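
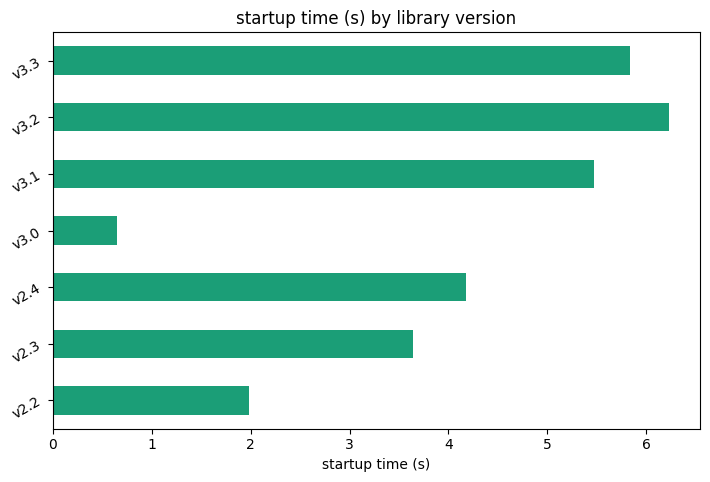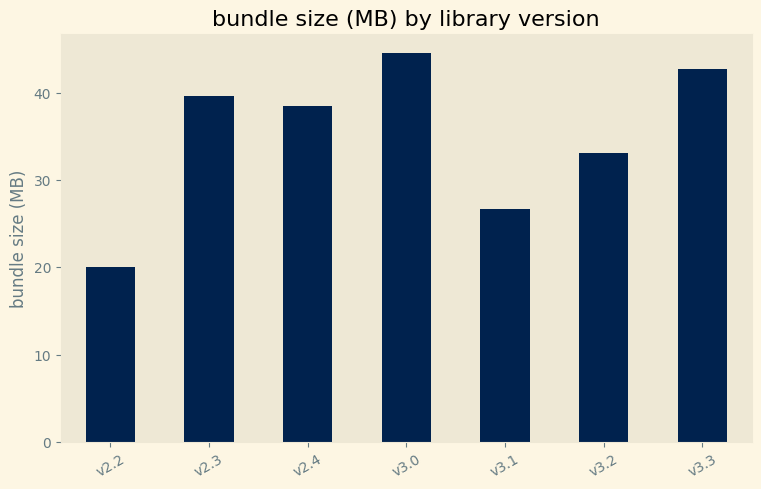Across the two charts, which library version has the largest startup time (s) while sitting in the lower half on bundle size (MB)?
v3.2

Chart 2 median bundle size (MB) ≈ 40; below-median library versions: v2.2, v3.1, v3.2. Among those, v3.2 has the highest startup time (s) (≈ 6).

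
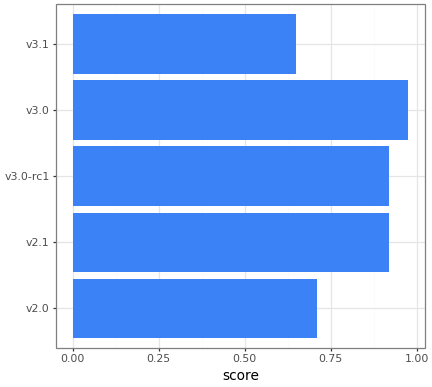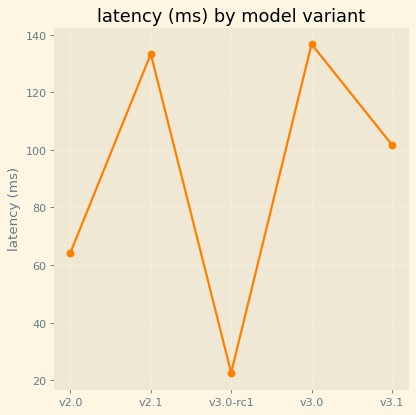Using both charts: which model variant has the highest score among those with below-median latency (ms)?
v3.0-rc1

Chart 2 median latency (ms) ≈ 100; below-median model variants: v2.0, v3.0-rc1. Among those, v3.0-rc1 has the highest score (≈ 0.9).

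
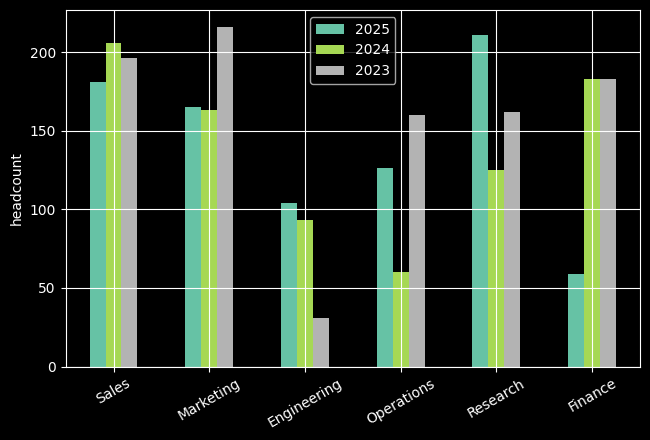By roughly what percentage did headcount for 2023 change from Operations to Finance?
≈ +12.5%

Operations ≈ 160, Finance ≈ 180; (180 − 160) / 160 ≈ +12.5%.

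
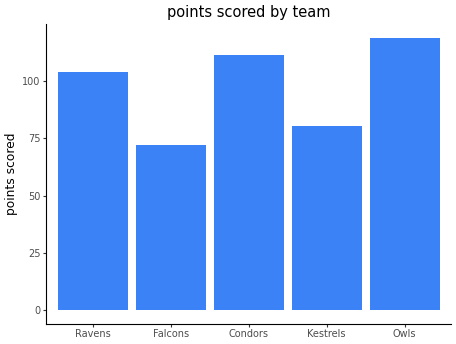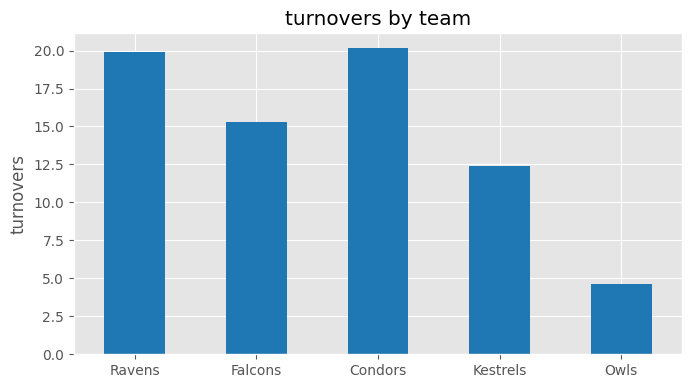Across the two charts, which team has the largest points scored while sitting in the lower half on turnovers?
Chart 2 median turnovers ≈ 16; below-median teams: Kestrels, Owls. Among those, Owls has the highest points scored (≈ 120).

Owls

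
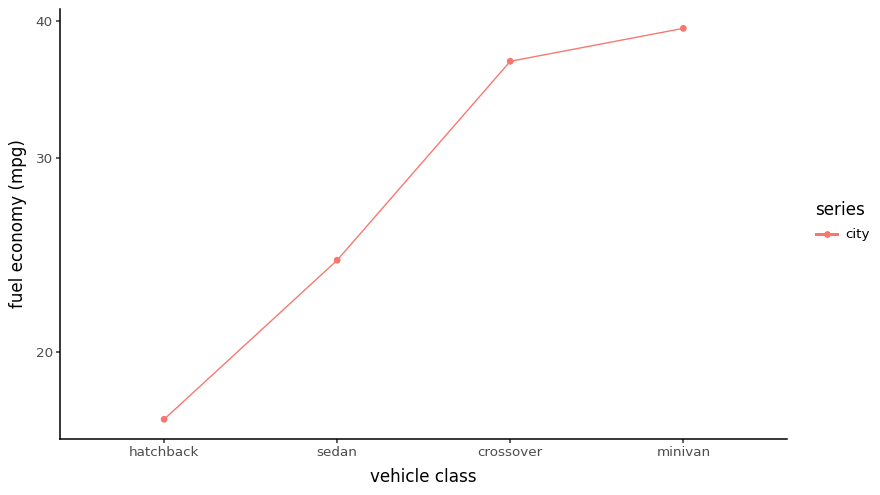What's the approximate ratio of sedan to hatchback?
sedan ≈ 24, hatchback ≈ 18; 24/18 ≈ 1.33.

≈ 1.33×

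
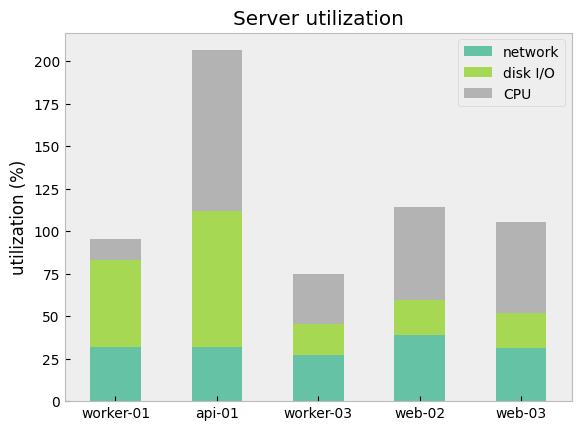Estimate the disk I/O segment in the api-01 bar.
≈ 80

disk I/O top ≈ 120, bottom ≈ 40; segment ≈ 80.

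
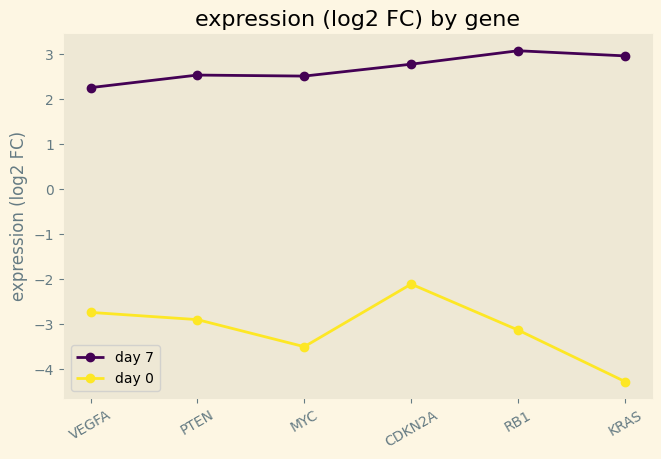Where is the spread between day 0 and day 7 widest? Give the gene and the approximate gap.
KRAS, ≈ 7 log2 FC

KRAS: day 0 ≈ -4, day 7 ≈ 3 → gap ≈ 7. Next-largest (RB1) is only ≈ 6.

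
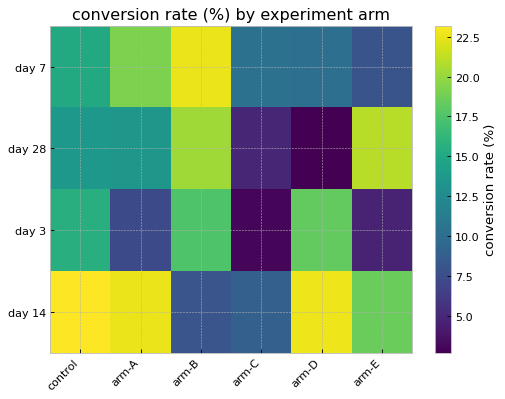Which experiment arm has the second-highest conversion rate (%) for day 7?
Top 3 for day 7: arm-B ≈ 22, arm-A ≈ 20, control ≈ 16.

arm-A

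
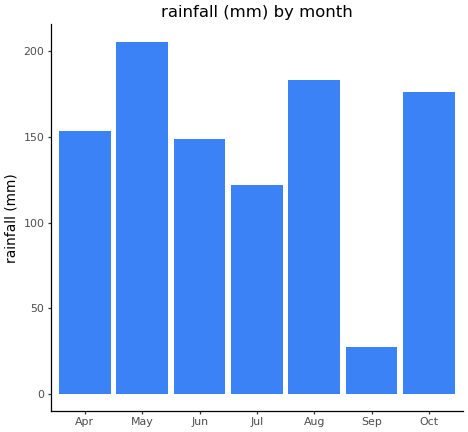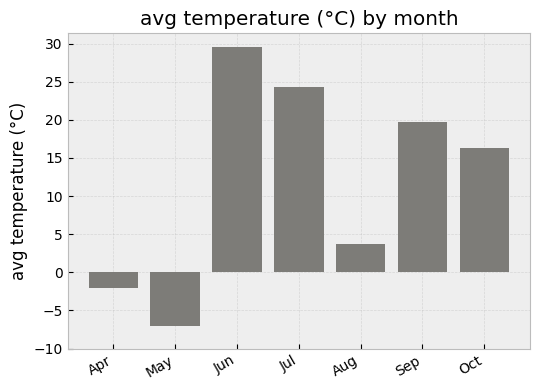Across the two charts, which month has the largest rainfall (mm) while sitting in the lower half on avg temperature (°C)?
May

Chart 2 median avg temperature (°C) ≈ 15; below-median months: Apr, May, Aug. Among those, May has the highest rainfall (mm) (≈ 200).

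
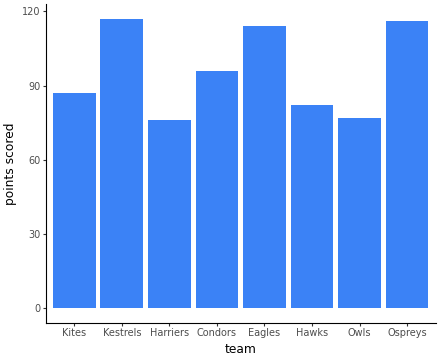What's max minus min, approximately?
≈ 40

Max Kestrels ≈ 120, min Harriers ≈ 80; range ≈ 40.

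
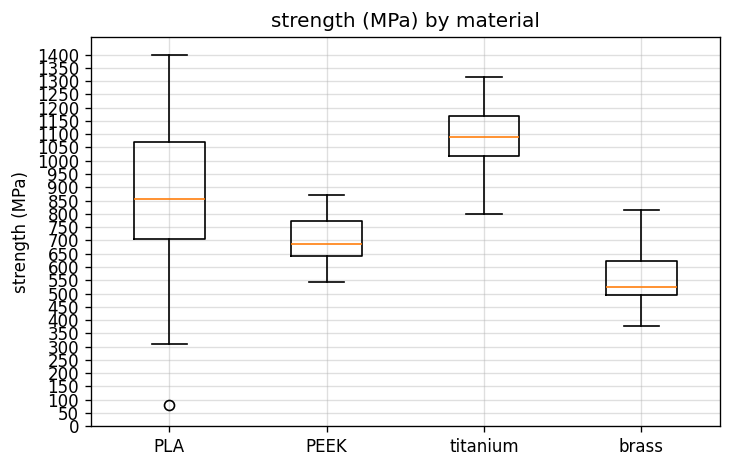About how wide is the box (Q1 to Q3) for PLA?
≈ 350

Q3 ≈ 1050, Q1 ≈ 700; IQR ≈ 350.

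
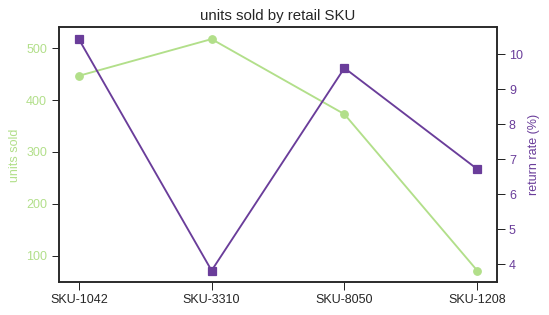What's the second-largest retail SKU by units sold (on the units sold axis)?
SKU-1042

Top 3 (on the units sold axis): SKU-3310 ≈ 500, SKU-1042 ≈ 450, SKU-8050 ≈ 350.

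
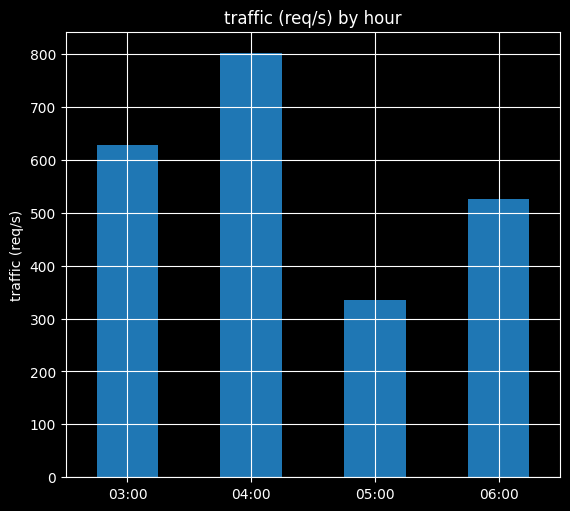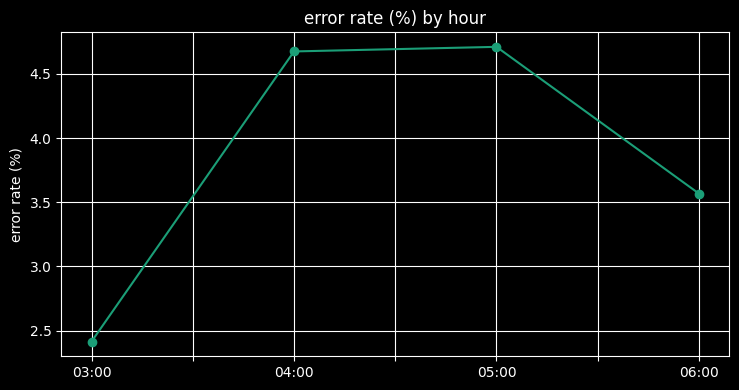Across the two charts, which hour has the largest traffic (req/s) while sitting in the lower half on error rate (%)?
03:00

Chart 2 median error rate (%) ≈ 4; below-median hours: 03:00, 06:00. Among those, 03:00 has the highest traffic (req/s) (≈ 600).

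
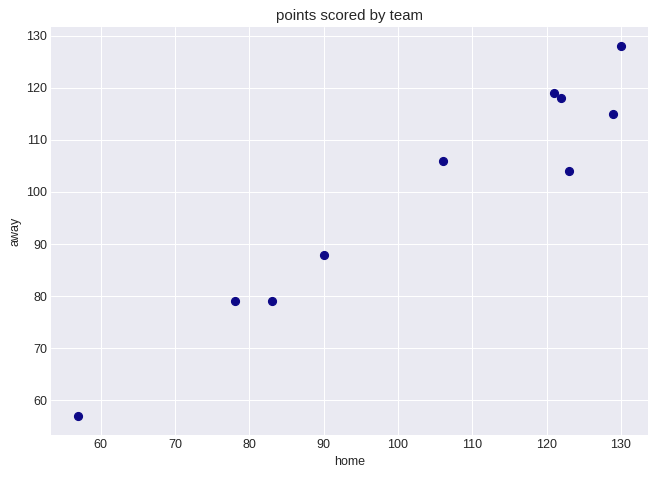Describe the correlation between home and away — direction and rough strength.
Points are positively correlated; strong (|r| ≈ 1.0).

positive, strong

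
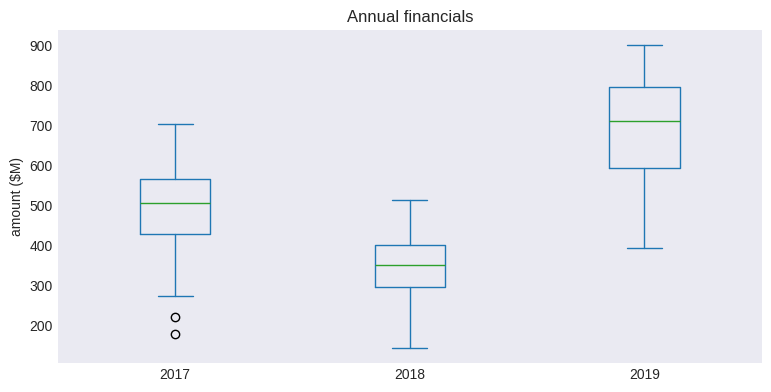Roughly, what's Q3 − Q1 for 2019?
≈ 200

Q3 ≈ 800, Q1 ≈ 600; IQR ≈ 200.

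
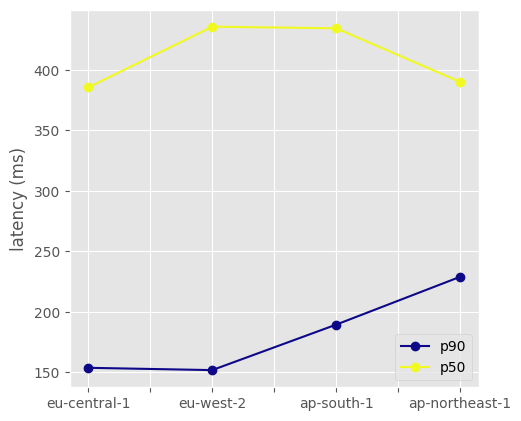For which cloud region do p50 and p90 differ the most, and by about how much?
eu-west-2, ≈ 275 ms

eu-west-2: p50 ≈ 425, p90 ≈ 150 → gap ≈ 275. Next-largest (ap-south-1) is only ≈ 225.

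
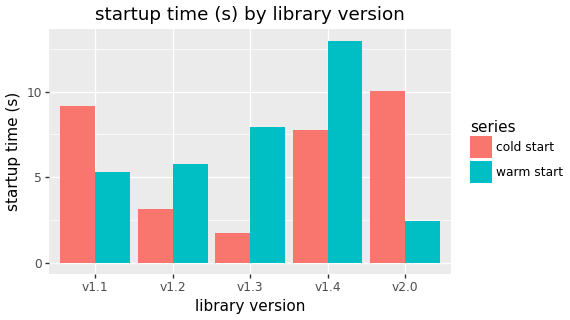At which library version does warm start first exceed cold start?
v1.1: warm start ≈ 6 vs cold start ≈ 10 (not yet); v1.2: warm start ≈ 6 vs cold start ≈ 4 (first crossover).

v1.2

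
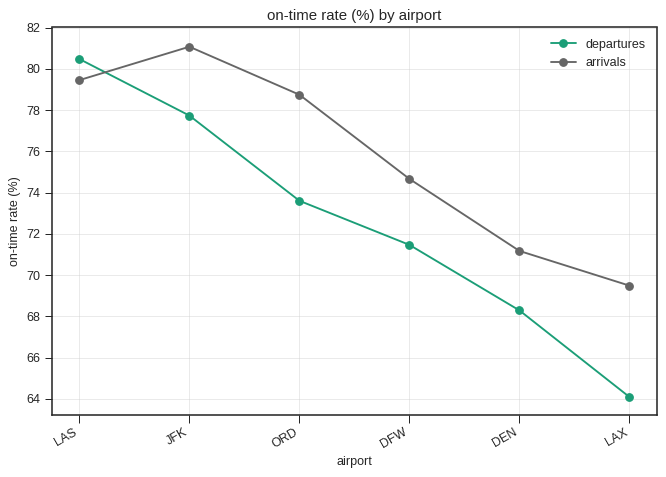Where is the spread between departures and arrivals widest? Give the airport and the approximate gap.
LAX, ≈ 6 %

LAX: departures ≈ 64, arrivals ≈ 70 → gap ≈ 6. Next-largest (ORD) is only ≈ 4.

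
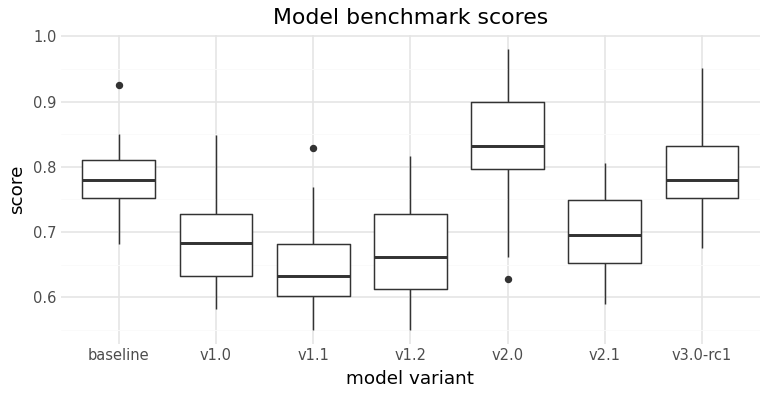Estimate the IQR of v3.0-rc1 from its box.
≈ 0.08

Q3 ≈ 0.84, Q1 ≈ 0.76; IQR ≈ 0.08.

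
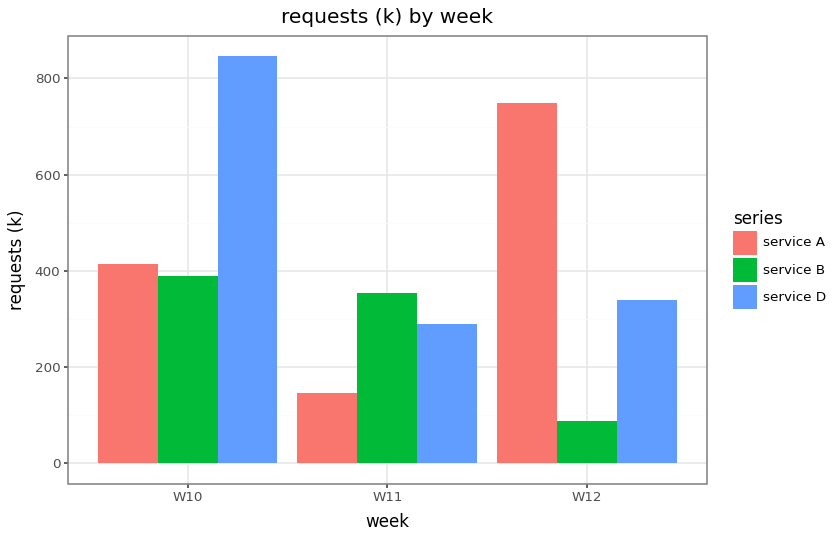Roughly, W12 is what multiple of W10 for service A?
≈ 1.75×

W12 ≈ 700, W10 ≈ 400; 700/400 ≈ 1.75.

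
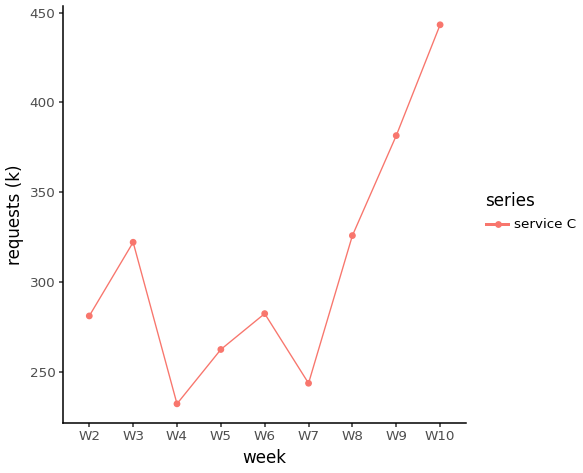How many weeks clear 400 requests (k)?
1

Above 400: W10.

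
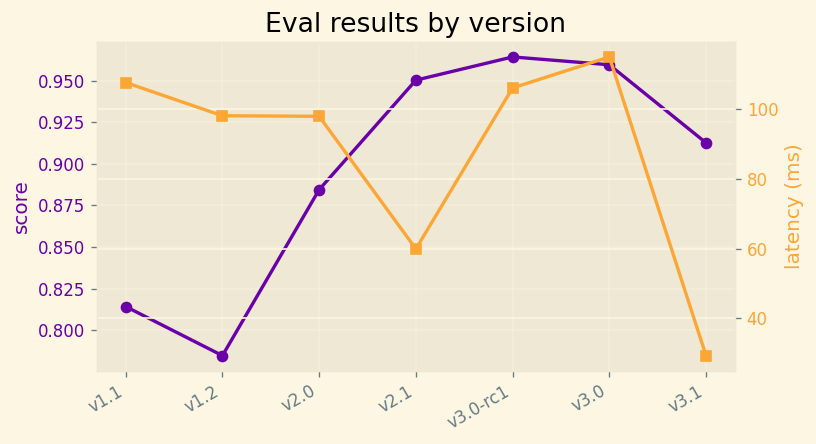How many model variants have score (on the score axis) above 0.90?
Above 0.90: v2.1, v3.0-rc1, v3.0, v3.1.

4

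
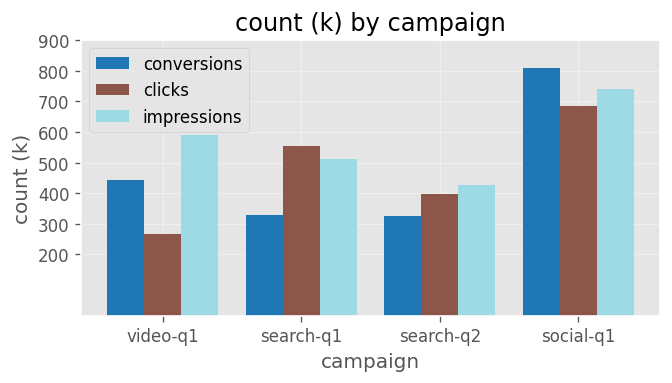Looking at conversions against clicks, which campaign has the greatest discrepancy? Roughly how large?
search-q1: conversions ≈ 300, clicks ≈ 600 → gap ≈ 300. Next-largest (video-q1) is only ≈ 100.

search-q1, ≈ 300 k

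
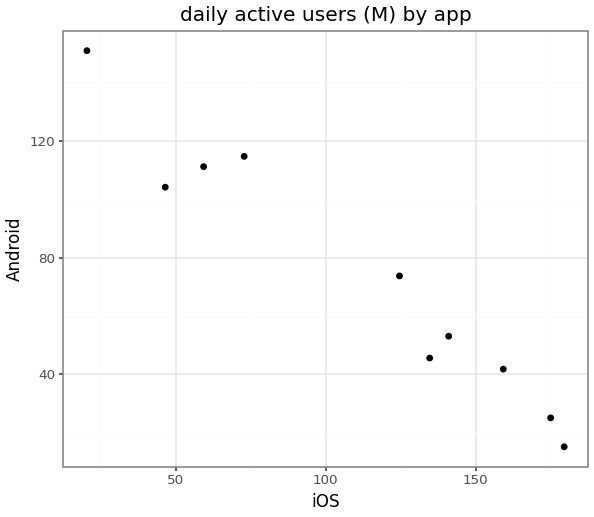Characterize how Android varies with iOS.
negative, strong

Points are negatively correlated; strong (|r| ≈ 1.0).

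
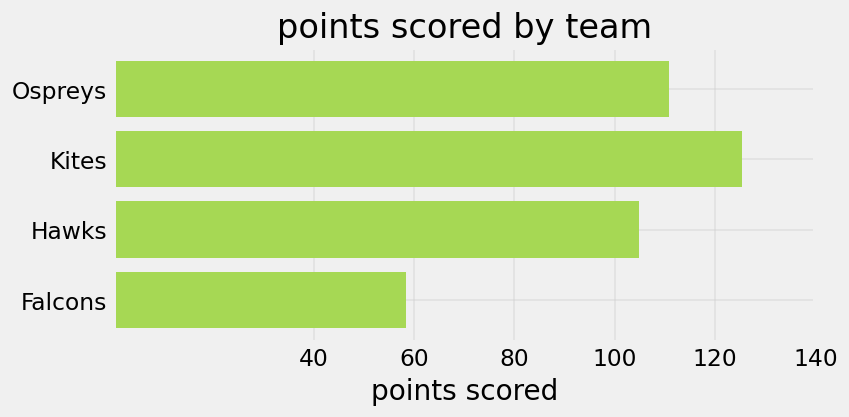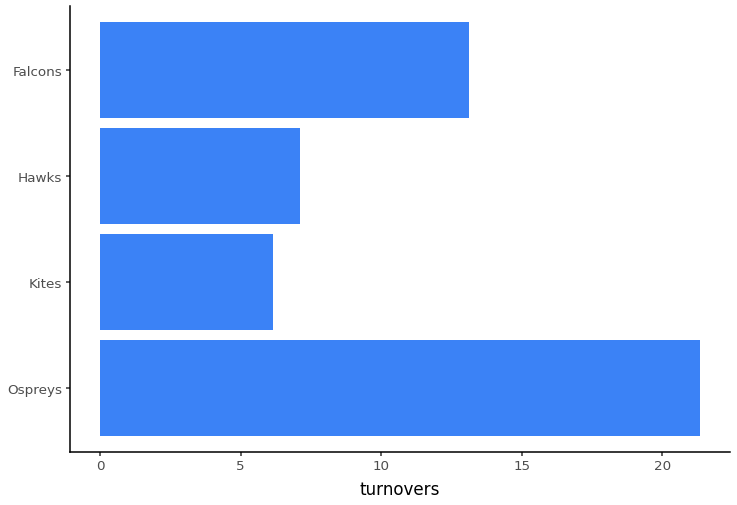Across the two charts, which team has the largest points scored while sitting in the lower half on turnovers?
Chart 2 median turnovers ≈ 10; below-median teams: Kites, Hawks. Among those, Kites has the highest points scored (≈ 120).

Kites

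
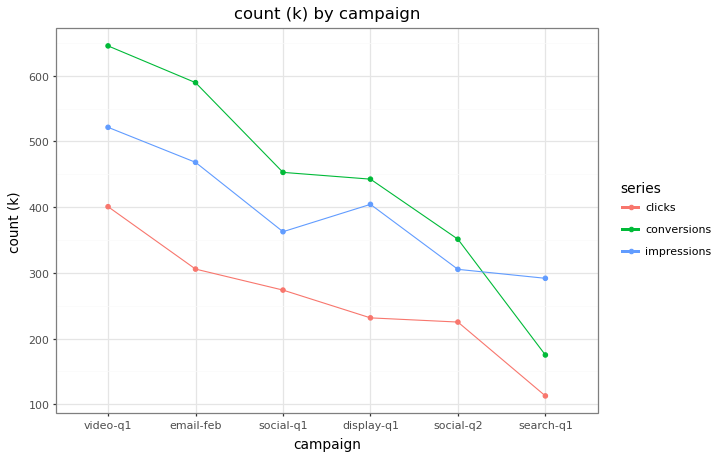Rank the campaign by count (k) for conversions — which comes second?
email-feb

Top 3 for conversions: video-q1 ≈ 650, email-feb ≈ 600, social-q1 ≈ 450.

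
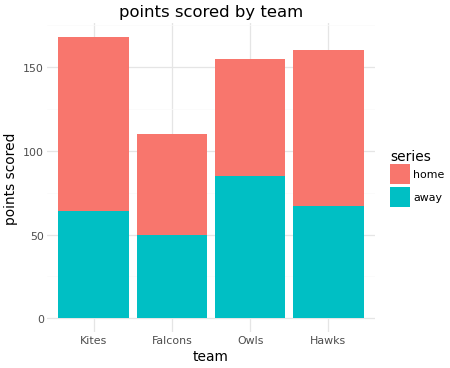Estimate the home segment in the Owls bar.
home top ≈ 160, bottom ≈ 80; segment ≈ 80.

≈ 80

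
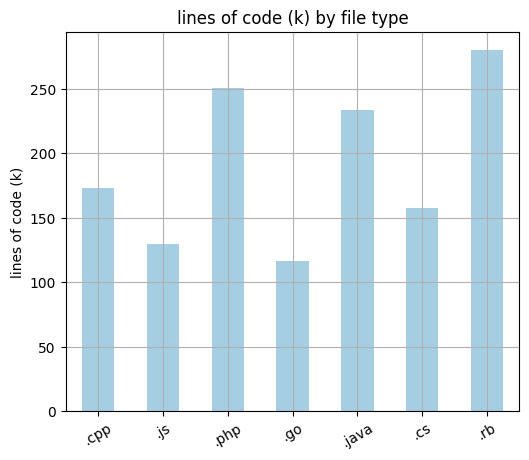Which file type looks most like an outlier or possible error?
.rb

.rb ≈ 275; the rest sit between ≈ 125 and ≈ 250.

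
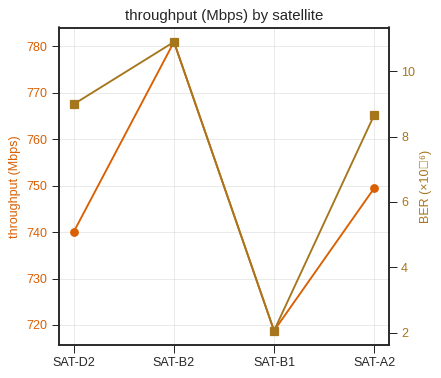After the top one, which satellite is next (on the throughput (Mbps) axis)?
Top 3 (on the throughput (Mbps) axis): SAT-B2 ≈ 780, SAT-A2 ≈ 750, SAT-D2 ≈ 740.

SAT-A2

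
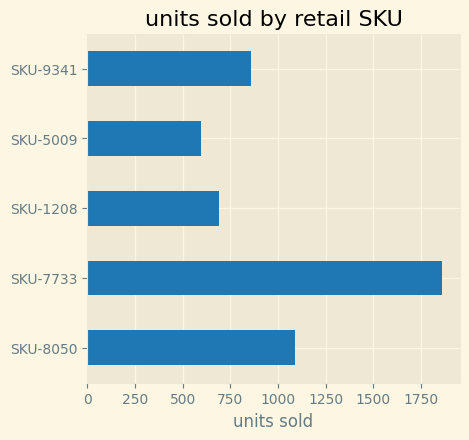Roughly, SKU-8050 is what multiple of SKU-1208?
≈ 1.67×

SKU-8050 ≈ 1000, SKU-1208 ≈ 600; 1000/600 ≈ 1.67.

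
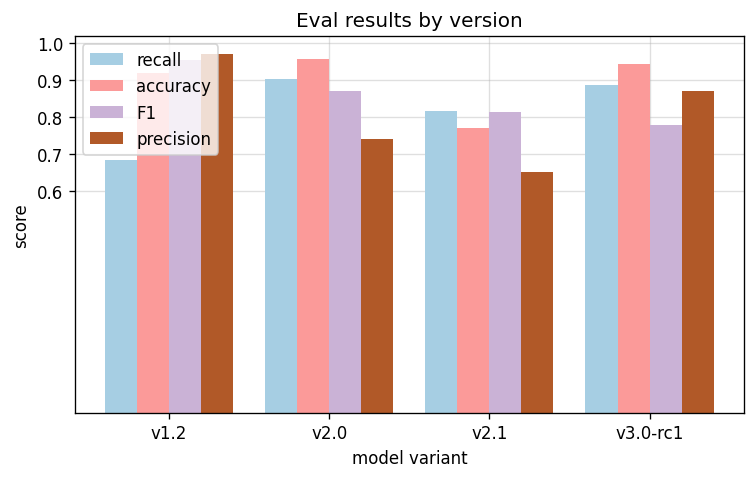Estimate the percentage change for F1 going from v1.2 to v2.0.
≈ -10%

v1.2 ≈ 1.0, v2.0 ≈ 0.9; (0.9 − 1.0) / 1.0 ≈ -10%.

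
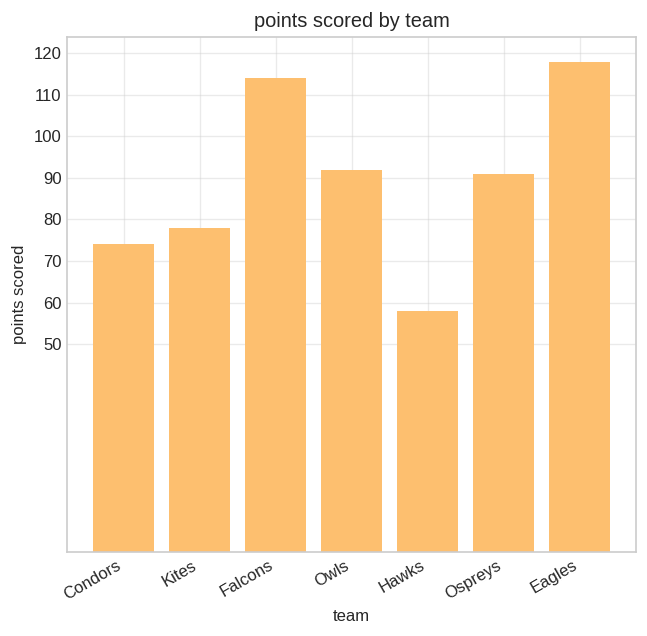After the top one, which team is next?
Top 3: Eagles ≈ 120, Falcons ≈ 110, Owls ≈ 90.

Falcons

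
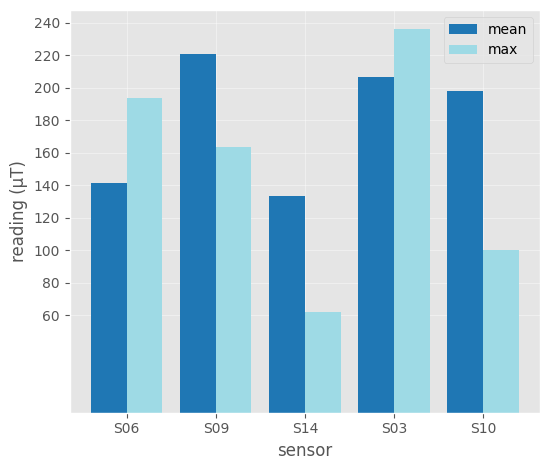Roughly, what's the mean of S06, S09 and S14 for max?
≈ 140

(200 + 160 + 60) / 3 ≈ 140.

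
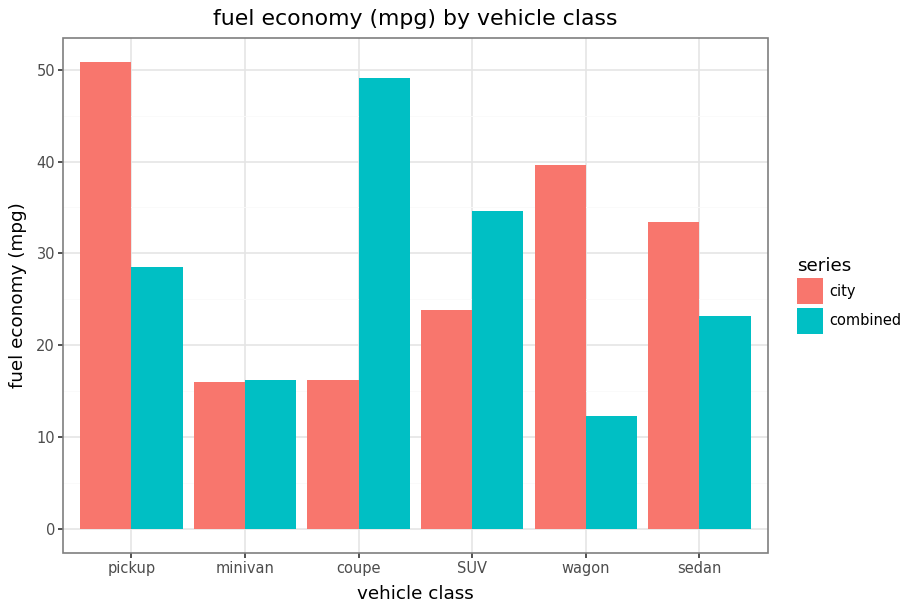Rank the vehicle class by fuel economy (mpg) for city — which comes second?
Top 3 for city: pickup ≈ 50, wagon ≈ 40, sedan ≈ 35.

wagon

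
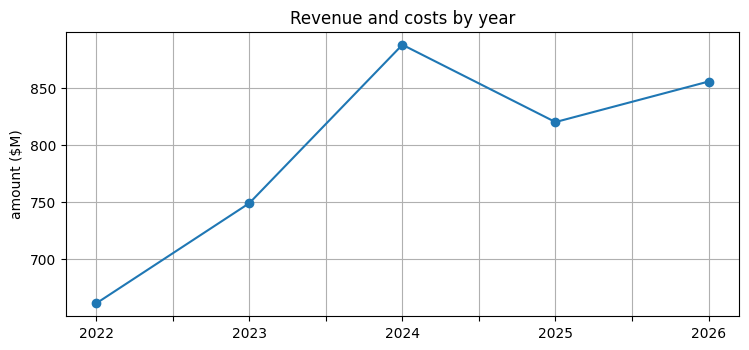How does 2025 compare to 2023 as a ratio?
2025 ≈ 820, 2023 ≈ 740; 820/740 ≈ 1.11.

≈ 1.11×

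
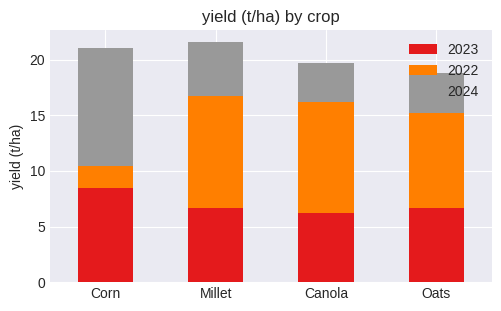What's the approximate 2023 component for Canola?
≈ 6

2023 top ≈ 6, bottom ≈ 0; segment ≈ 6.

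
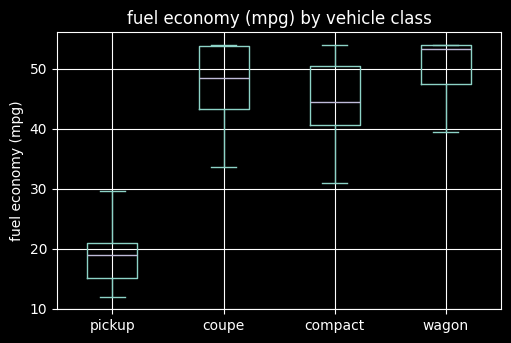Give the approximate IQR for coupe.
Q3 ≈ 55, Q1 ≈ 45; IQR ≈ 10.

≈ 10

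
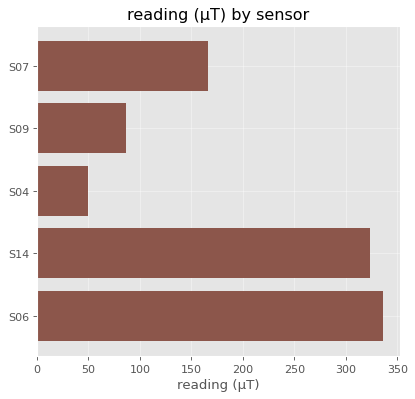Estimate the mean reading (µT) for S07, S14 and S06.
≈ 267

(150 + 300 + 350) / 3 ≈ 267.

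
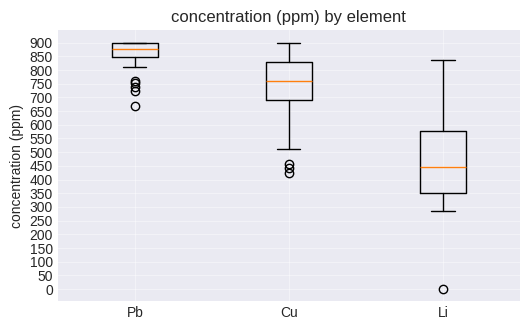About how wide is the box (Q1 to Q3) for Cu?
≈ 150

Q3 ≈ 850, Q1 ≈ 700; IQR ≈ 150.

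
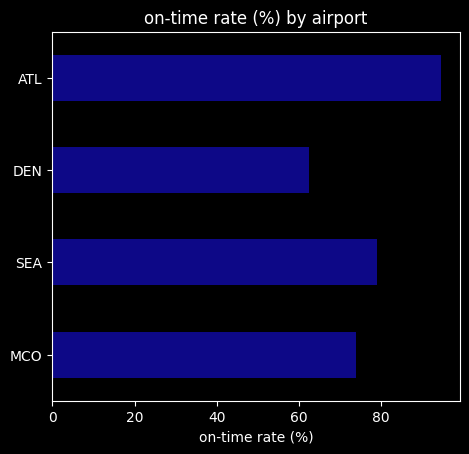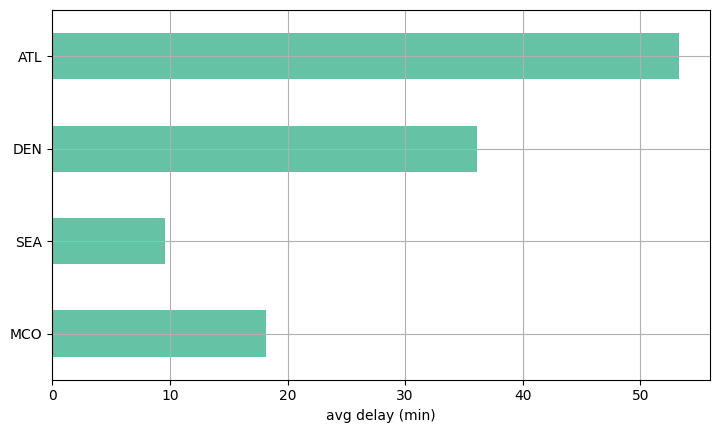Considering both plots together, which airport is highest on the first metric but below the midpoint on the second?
SEA

Chart 2 median avg delay (min) ≈ 25; below-median airports: MCO, SEA. Among those, SEA has the highest on-time rate (%) (≈ 80).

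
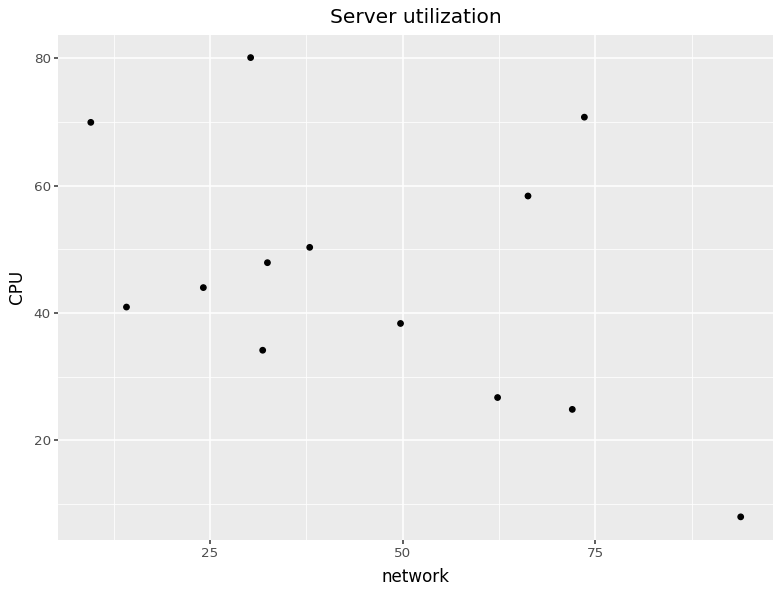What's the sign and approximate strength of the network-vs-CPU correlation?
negative, moderate

Points are negatively correlated; moderate (|r| ≈ 0.5).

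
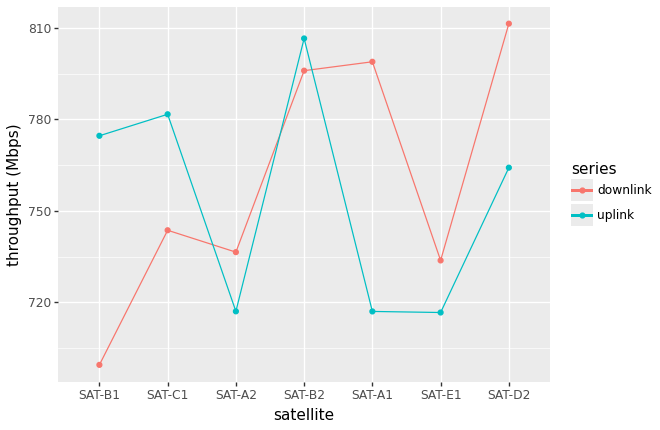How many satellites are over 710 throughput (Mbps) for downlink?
Above 710: SAT-C1, SAT-A2, SAT-B2, SAT-A1, SAT-E1, SAT-D2.

6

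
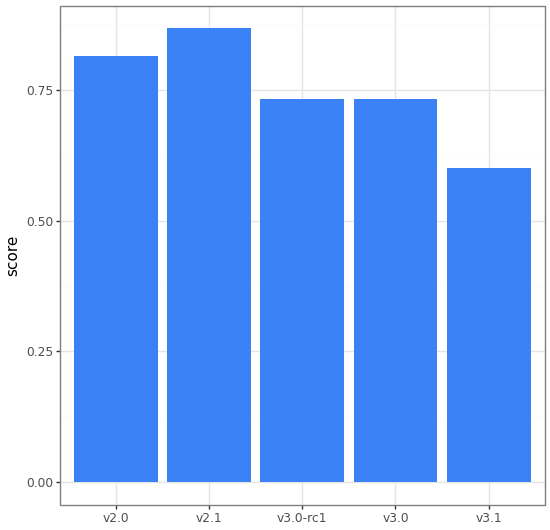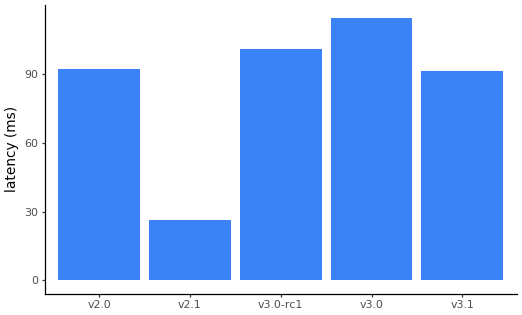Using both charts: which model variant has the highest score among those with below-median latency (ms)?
Chart 2 median latency (ms) ≈ 100; below-median model variants: v2.1, v3.1. Among those, v2.1 has the highest score (≈ 0.9).

v2.1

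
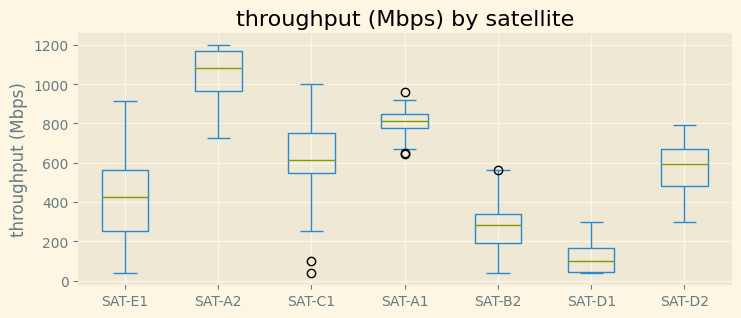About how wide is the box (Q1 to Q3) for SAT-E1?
Q3 ≈ 600, Q1 ≈ 300; IQR ≈ 300.

≈ 300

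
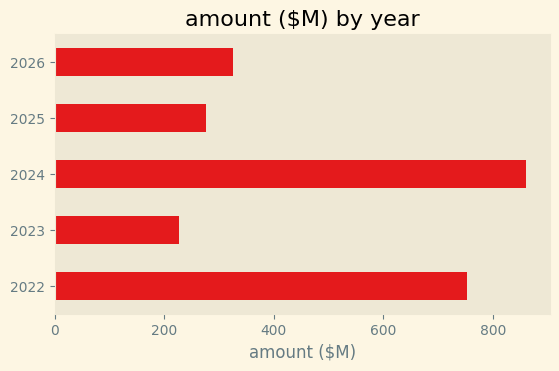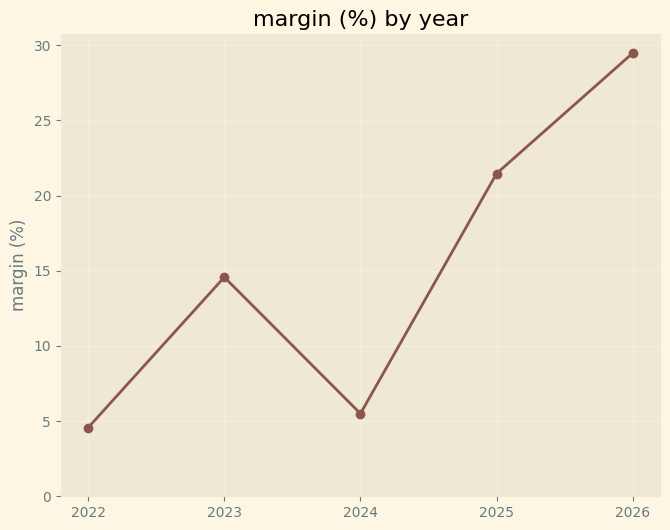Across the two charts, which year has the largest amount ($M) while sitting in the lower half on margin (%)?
2024

Chart 2 median margin (%) ≈ 15; below-median years: 2022, 2024. Among those, 2024 has the highest amount ($M) (≈ 900).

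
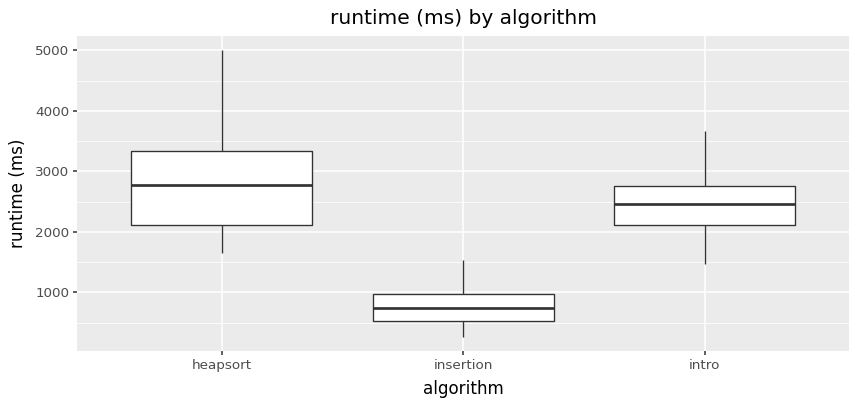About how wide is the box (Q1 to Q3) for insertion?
≈ 400

Q3 ≈ 1000, Q1 ≈ 600; IQR ≈ 400.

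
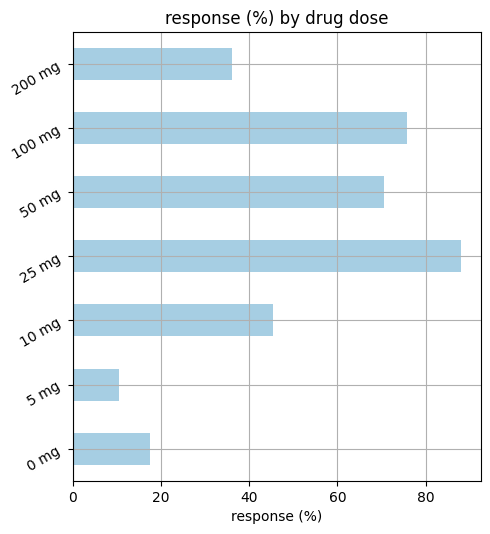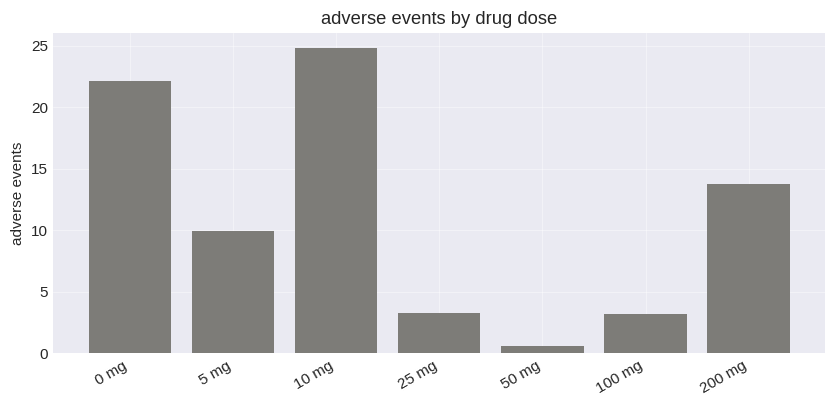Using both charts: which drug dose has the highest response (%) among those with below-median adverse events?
Chart 2 median adverse events ≈ 10; below-median drug doses: 25 mg, 50 mg, 100 mg. Among those, 25 mg has the highest response (%) (≈ 90).

25 mg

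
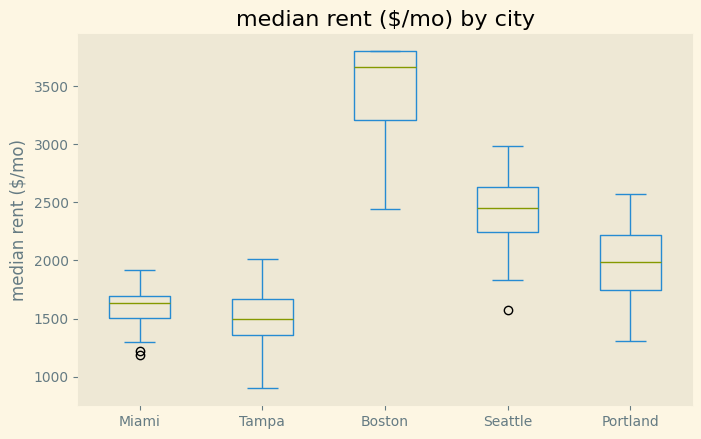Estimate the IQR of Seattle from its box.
Q3 ≈ 2600, Q1 ≈ 2200; IQR ≈ 400.

≈ 400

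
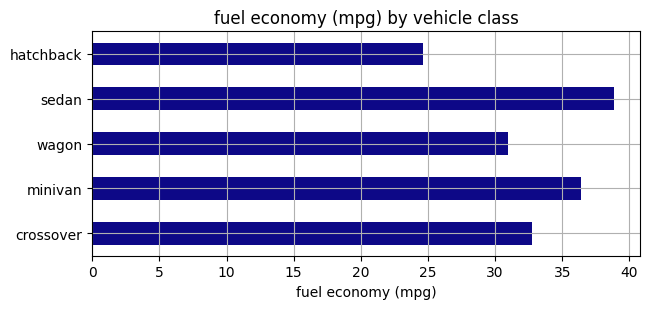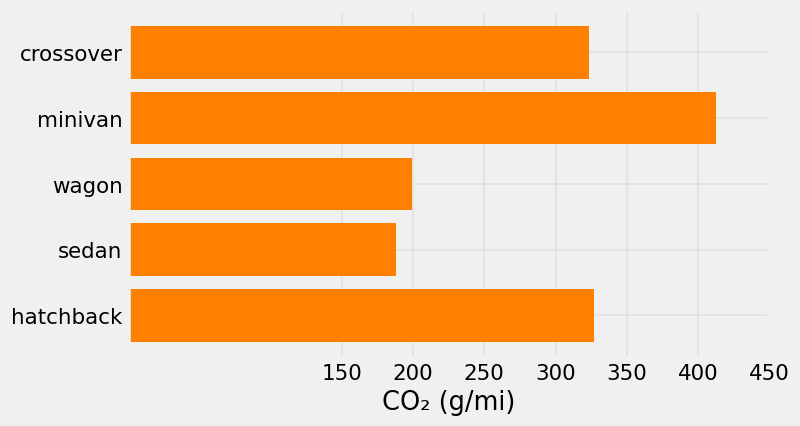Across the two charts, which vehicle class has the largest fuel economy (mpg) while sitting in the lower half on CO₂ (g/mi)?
Chart 2 median CO₂ (g/mi) ≈ 300; below-median vehicle classes: wagon, sedan. Among those, sedan has the highest fuel economy (mpg) (≈ 40).

sedan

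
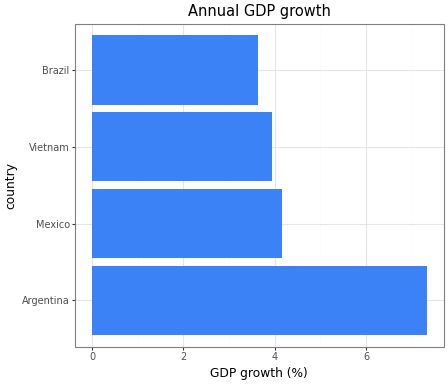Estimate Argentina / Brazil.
Argentina ≈ 7, Brazil ≈ 4; 7/4 ≈ 1.75.

≈ 1.75×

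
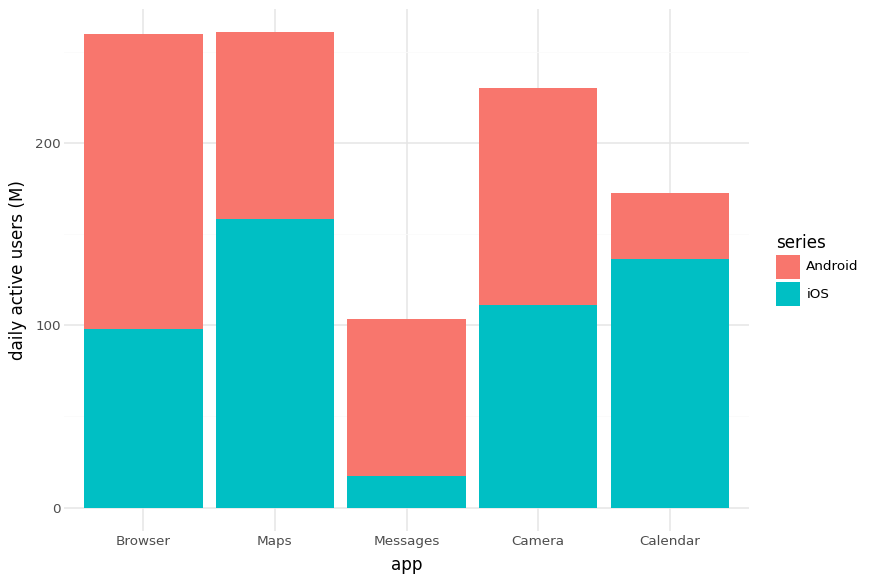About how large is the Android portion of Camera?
≈ 125

Android top ≈ 225, bottom ≈ 100; segment ≈ 125.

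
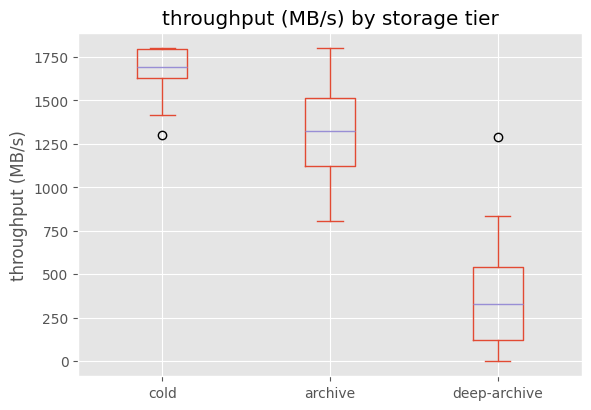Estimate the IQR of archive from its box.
Q3 ≈ 1600, Q1 ≈ 1200; IQR ≈ 400.

≈ 400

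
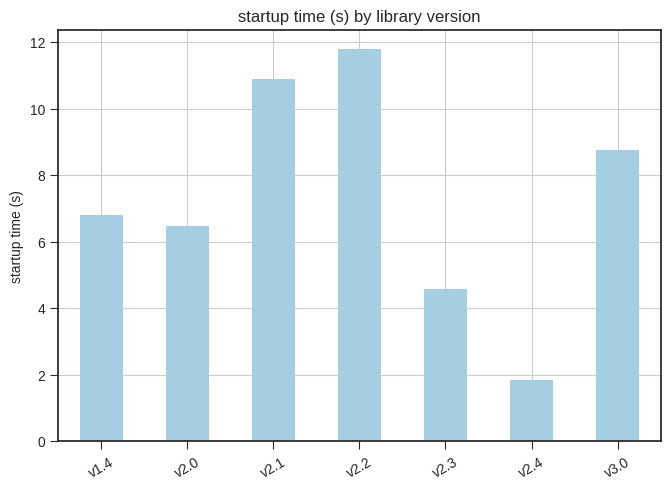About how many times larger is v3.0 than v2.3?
v3.0 ≈ 9, v2.3 ≈ 5; 9/5 ≈ 1.8.

≈ 1.8×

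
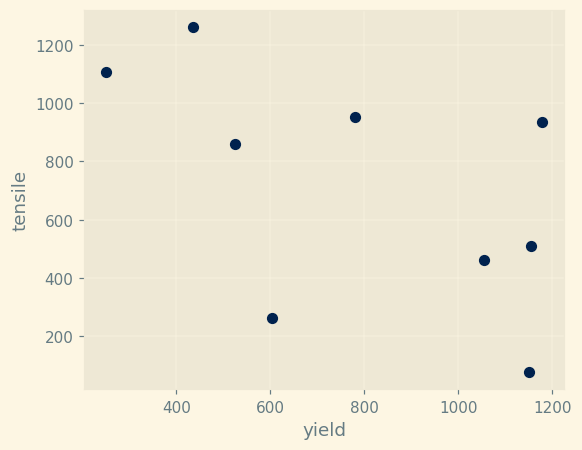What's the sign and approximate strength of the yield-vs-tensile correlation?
Points are negatively correlated; moderate (|r| ≈ 0.6).

negative, moderate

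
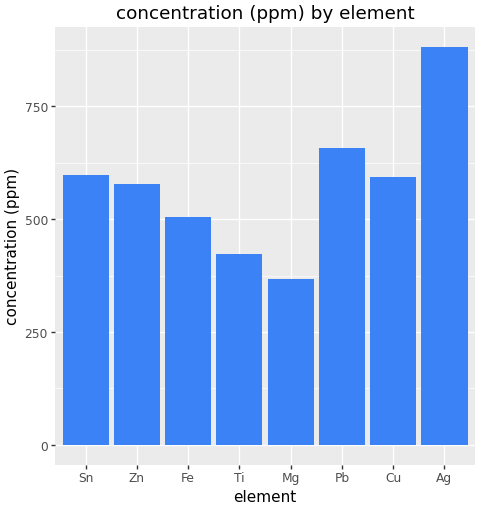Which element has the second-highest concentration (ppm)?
Pb

Top 3: Ag ≈ 900, Pb ≈ 700, Sn ≈ 600.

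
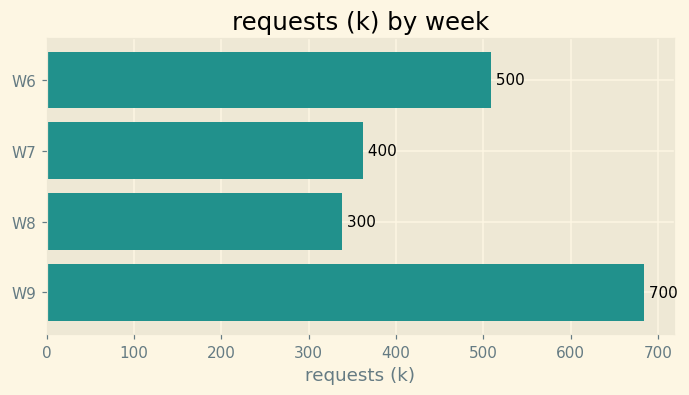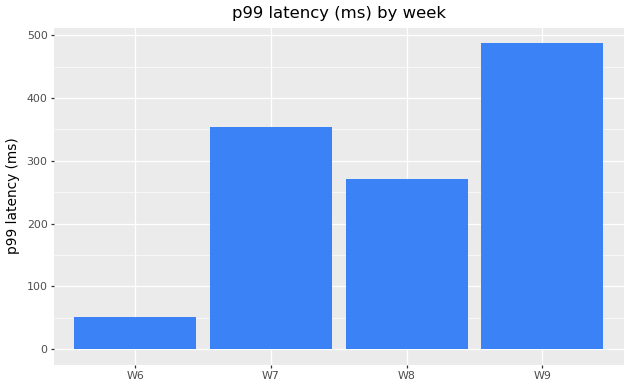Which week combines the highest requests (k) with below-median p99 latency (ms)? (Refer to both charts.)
W6

Chart 2 median p99 latency (ms) ≈ 300; below-median weeks: W6, W8. Among those, W6 has the highest requests (k) (≈ 500).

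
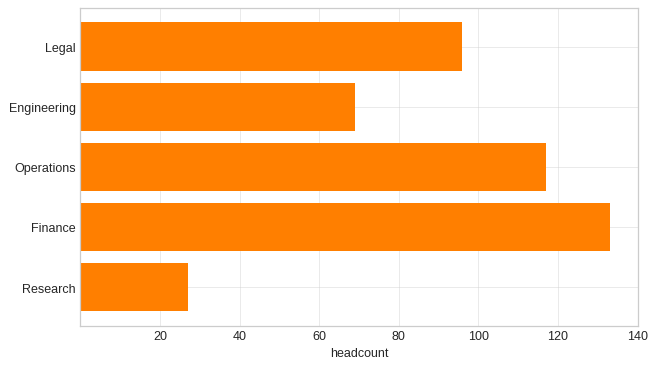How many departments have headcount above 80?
Above 80: Legal, Operations, Finance.

3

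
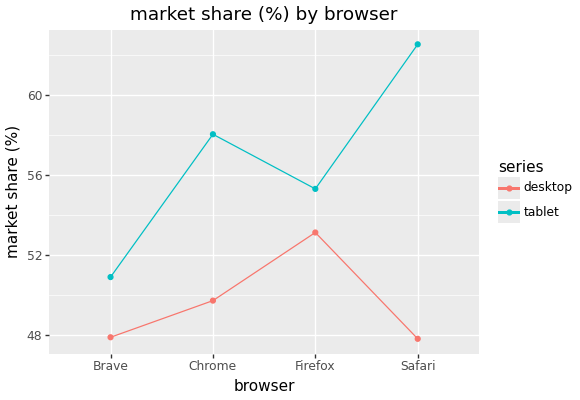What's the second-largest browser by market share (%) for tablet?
Top 3 for tablet: Safari ≈ 62, Chrome ≈ 58, Firefox ≈ 56.

Chrome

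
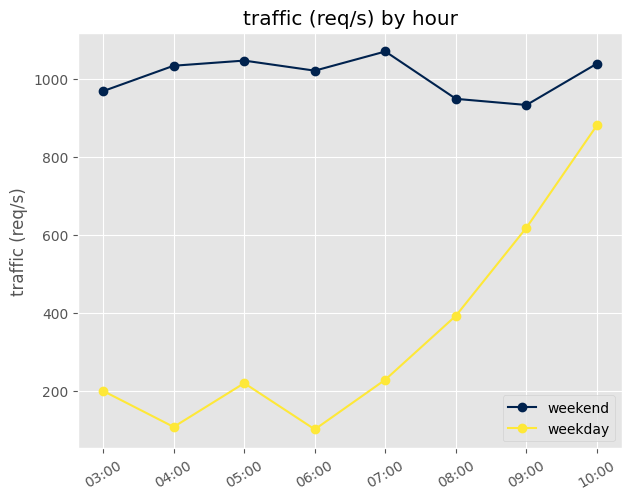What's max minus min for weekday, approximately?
Max 10:00 ≈ 900, min 06:00 ≈ 100; range ≈ 800.

≈ 800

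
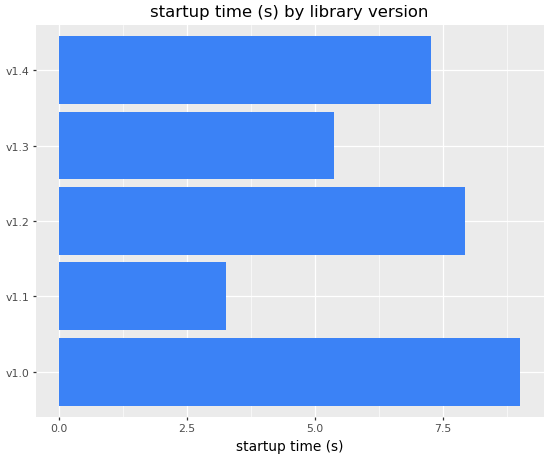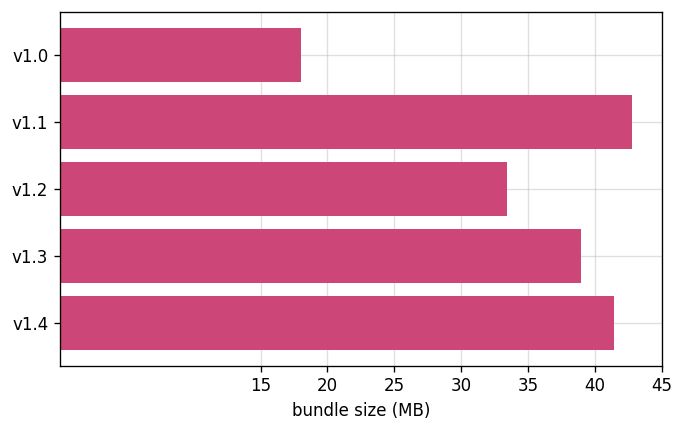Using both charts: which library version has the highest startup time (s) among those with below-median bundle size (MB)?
v1.0

Chart 2 median bundle size (MB) ≈ 40; below-median library versions: v1.0, v1.2. Among those, v1.0 has the highest startup time (s) (≈ 9).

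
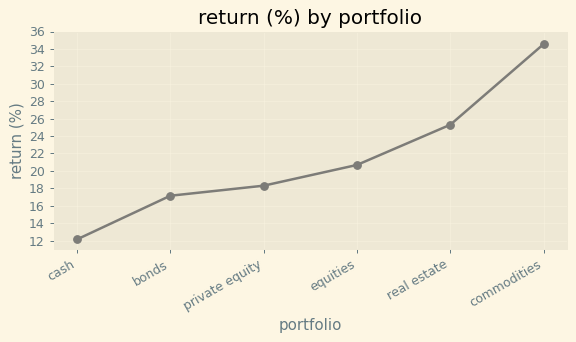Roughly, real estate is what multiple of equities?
≈ 1.3×

real estate ≈ 26, equities ≈ 20; 26/20 ≈ 1.3.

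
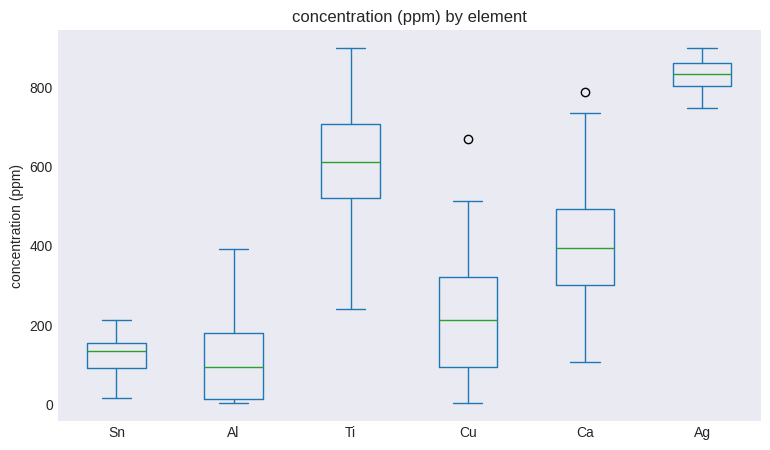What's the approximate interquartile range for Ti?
Q3 ≈ 700, Q1 ≈ 500; IQR ≈ 200.

≈ 200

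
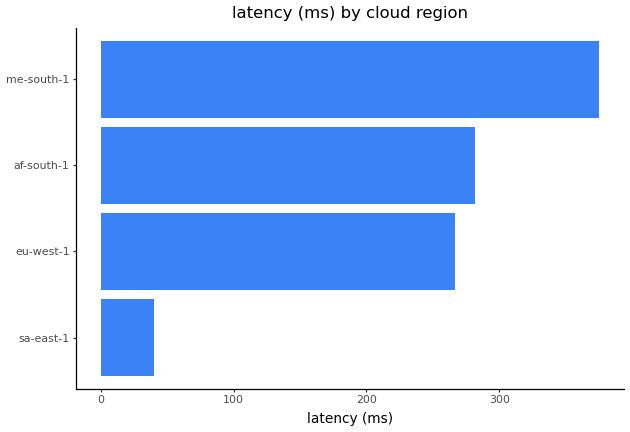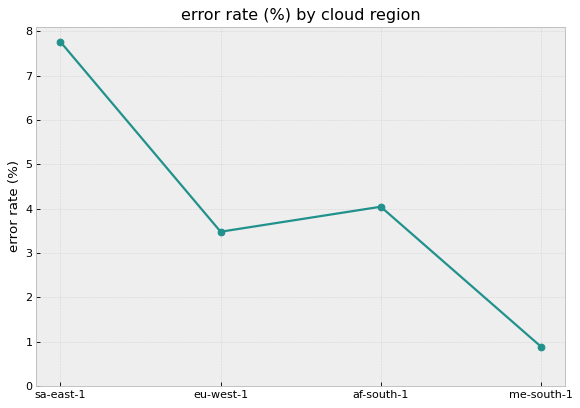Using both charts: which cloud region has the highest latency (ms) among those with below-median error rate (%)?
Chart 2 median error rate (%) ≈ 4; below-median cloud regions: eu-west-1, me-south-1. Among those, me-south-1 has the highest latency (ms) (≈ 350).

me-south-1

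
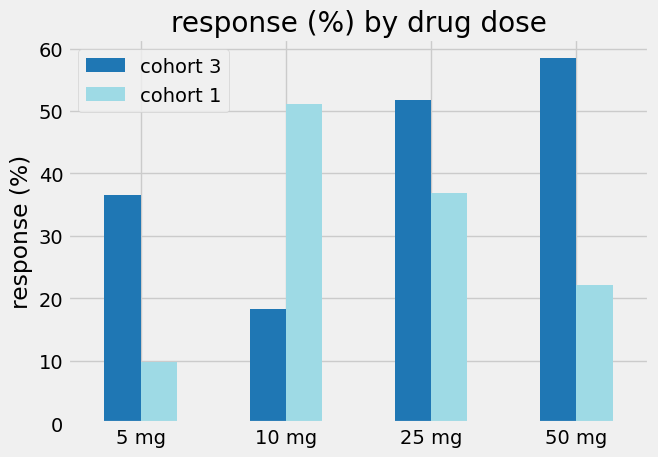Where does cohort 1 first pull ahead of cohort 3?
10 mg

5 mg: cohort 1 ≈ 10 vs cohort 3 ≈ 35 (not yet); 10 mg: cohort 1 ≈ 50 vs cohort 3 ≈ 20 (first crossover).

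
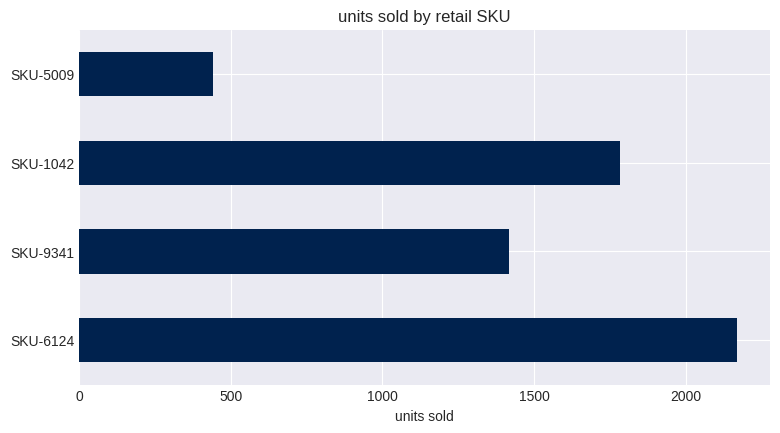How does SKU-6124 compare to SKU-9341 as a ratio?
≈ 1.57×

SKU-6124 ≈ 2200, SKU-9341 ≈ 1400; 2200/1400 ≈ 1.57.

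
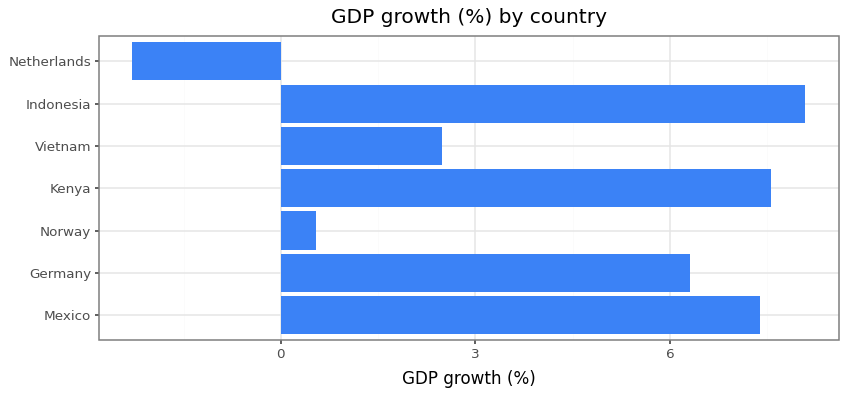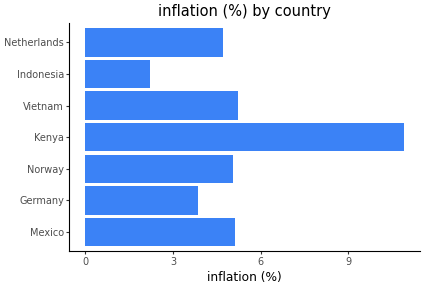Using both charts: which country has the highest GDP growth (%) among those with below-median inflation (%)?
Chart 2 median inflation (%) ≈ 5; below-median countries: Germany, Indonesia, Netherlands. Among those, Indonesia has the highest GDP growth (%) (≈ 8).

Indonesia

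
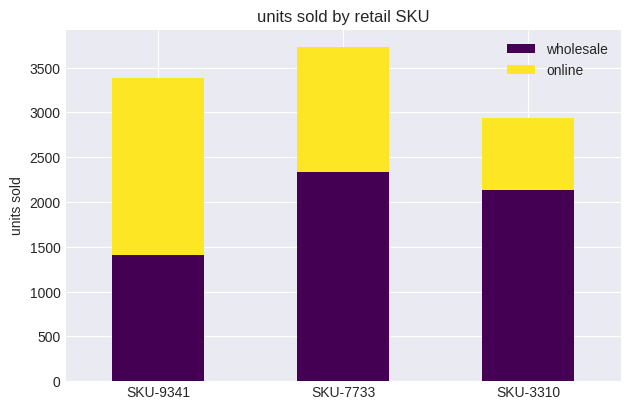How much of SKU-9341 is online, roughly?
online top ≈ 3500, bottom ≈ 1500; segment ≈ 2000.

≈ 2000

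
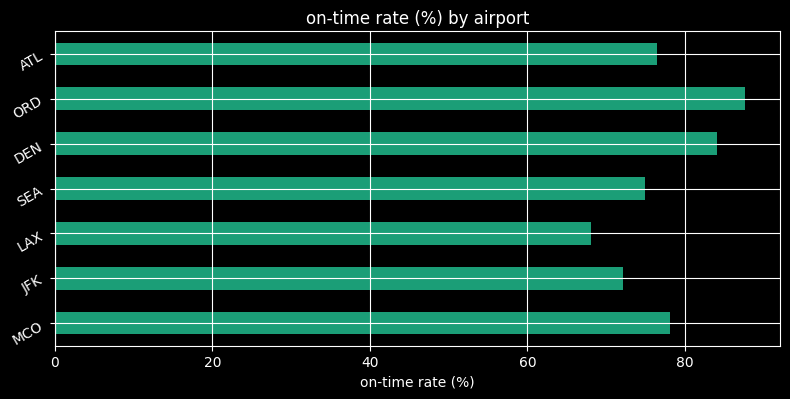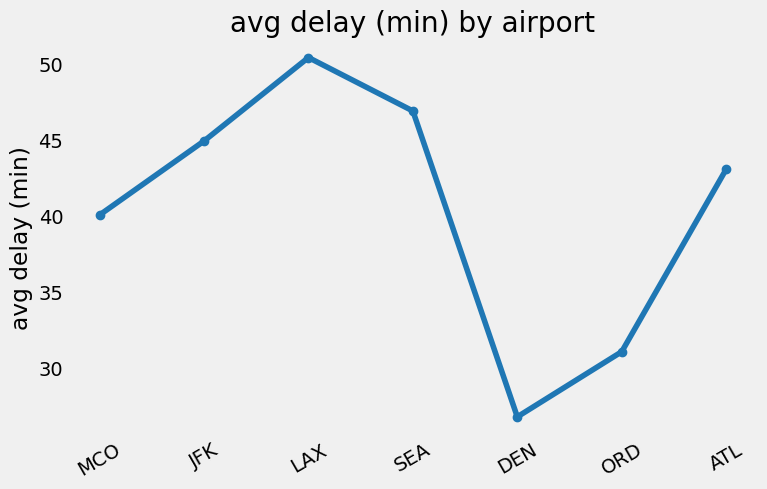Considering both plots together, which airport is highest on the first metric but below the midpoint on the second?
ORD

Chart 2 median avg delay (min) ≈ 45; below-median airports: MCO, DEN, ORD. Among those, ORD has the highest on-time rate (%) (≈ 90).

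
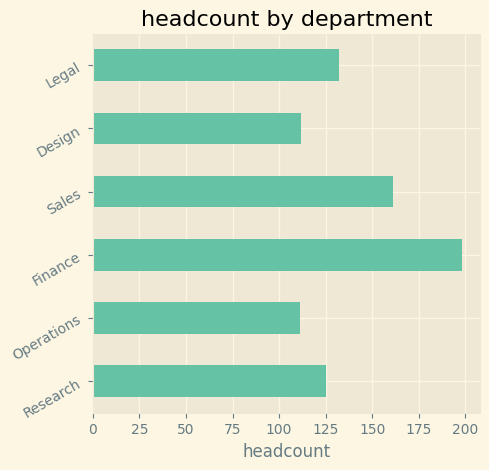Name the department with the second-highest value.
Sales

Top 3: Finance ≈ 200, Sales ≈ 160, Legal ≈ 140.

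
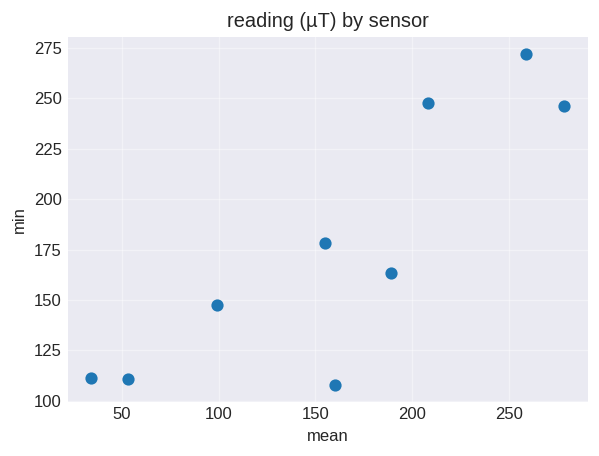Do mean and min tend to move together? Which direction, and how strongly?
Points are positively correlated; strong (|r| ≈ 0.9).

positive, strong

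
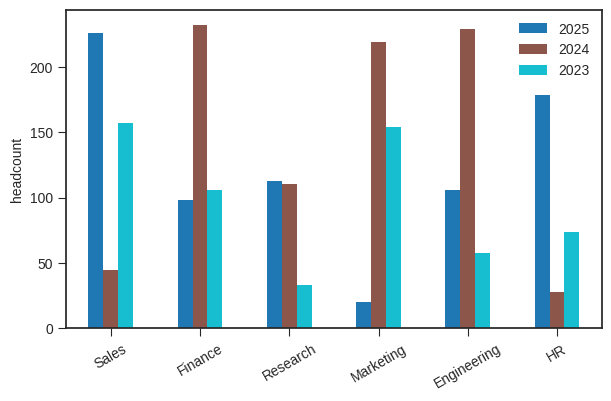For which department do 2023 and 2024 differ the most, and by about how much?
Engineering, ≈ 160

Engineering: 2023 ≈ 60, 2024 ≈ 220 → gap ≈ 160. Next-largest (Finance) is only ≈ 140.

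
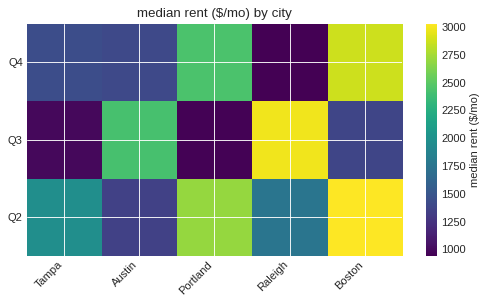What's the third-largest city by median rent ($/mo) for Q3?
Boston

Top 4 for Q3: Raleigh ≈ 3000, Austin ≈ 2400, Boston ≈ 1400, Tampa ≈ 1000.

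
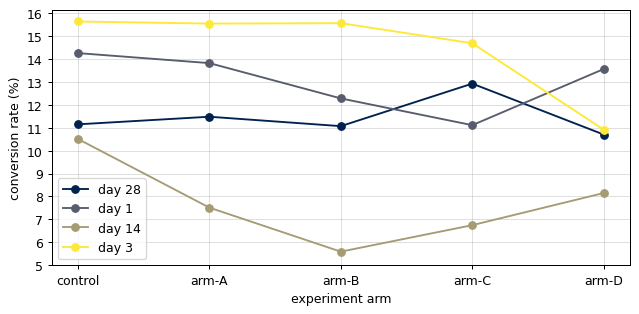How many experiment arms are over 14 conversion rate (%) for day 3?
4

Above 14: control, arm-A, arm-B, arm-C.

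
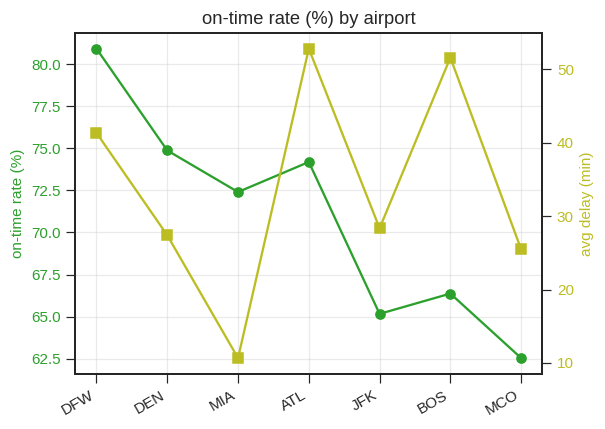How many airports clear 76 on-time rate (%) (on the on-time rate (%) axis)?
1

Above 76: DFW.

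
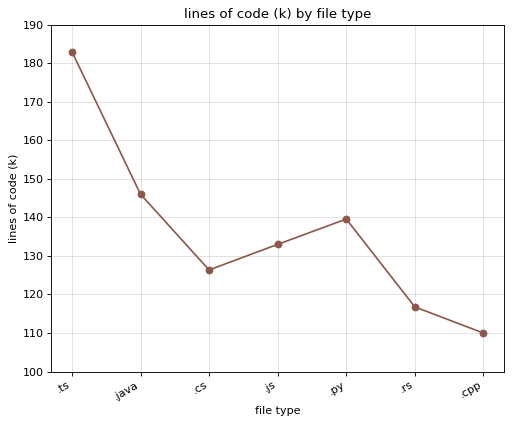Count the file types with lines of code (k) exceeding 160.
Above 160: .ts.

1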